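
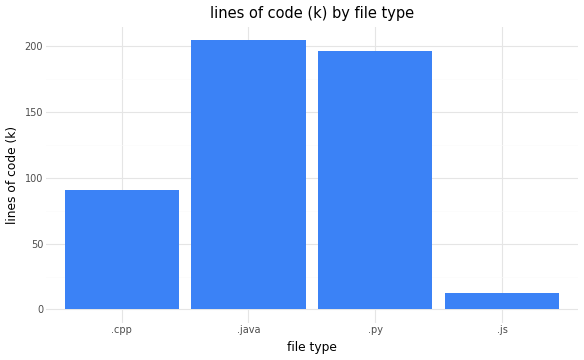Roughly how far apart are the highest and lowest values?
Max .java ≈ 200, min .js ≈ 20; range ≈ 180.

≈ 180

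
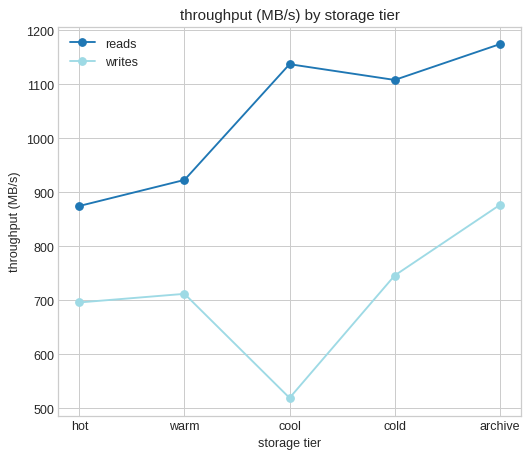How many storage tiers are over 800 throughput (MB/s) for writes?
Above 800: archive.

1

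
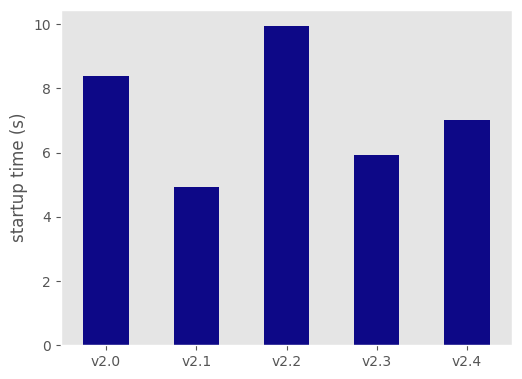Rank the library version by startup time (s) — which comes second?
v2.0

Top 3: v2.2 ≈ 10, v2.0 ≈ 8, v2.4 ≈ 7.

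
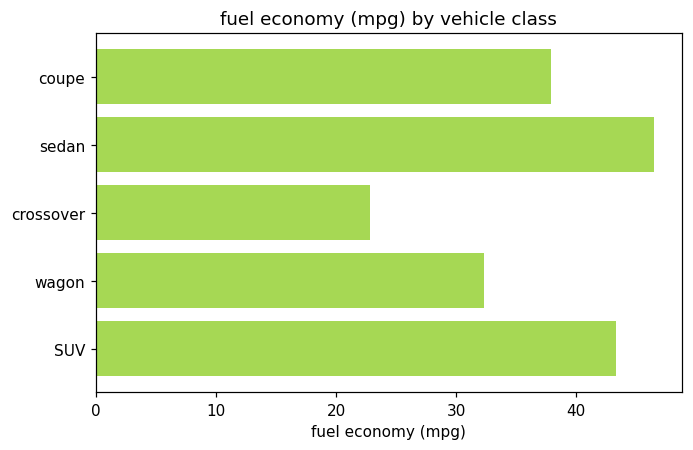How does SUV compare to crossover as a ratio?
≈ 1.8×

SUV ≈ 45, crossover ≈ 25; 45/25 ≈ 1.8.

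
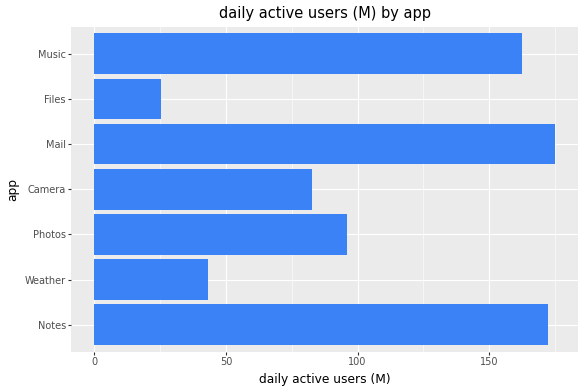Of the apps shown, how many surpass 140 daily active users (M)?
3

Above 140: Notes, Mail, Music.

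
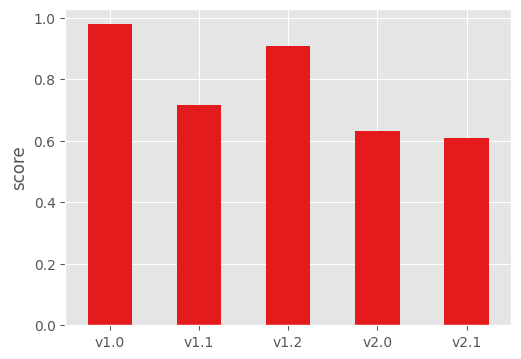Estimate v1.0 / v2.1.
≈ 1.67×

v1.0 ≈ 1.0, v2.1 ≈ 0.6; 1.0/0.6 ≈ 1.67.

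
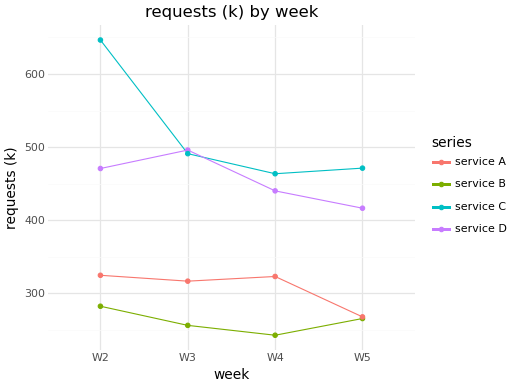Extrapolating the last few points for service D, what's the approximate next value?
≈ 350

Last three: 500, 450, 400 → slope ≈ -50/step → next ≈ 350.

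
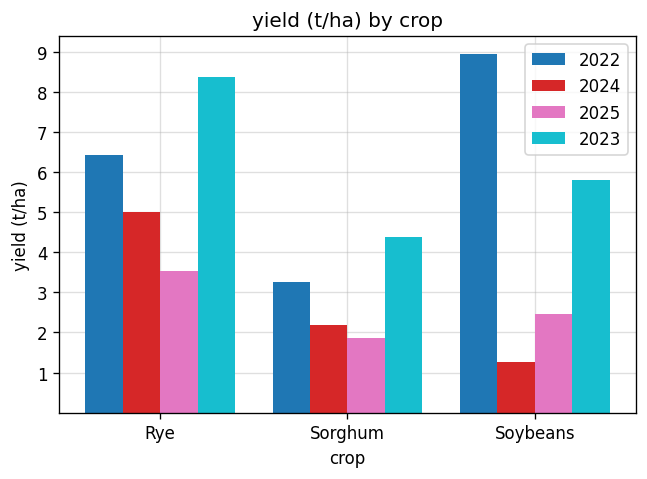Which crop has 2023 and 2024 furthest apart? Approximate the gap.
Soybeans, ≈ 5 t/ha

Soybeans: 2023 ≈ 6, 2024 ≈ 1 → gap ≈ 5. Next-largest (Rye) is only ≈ 3.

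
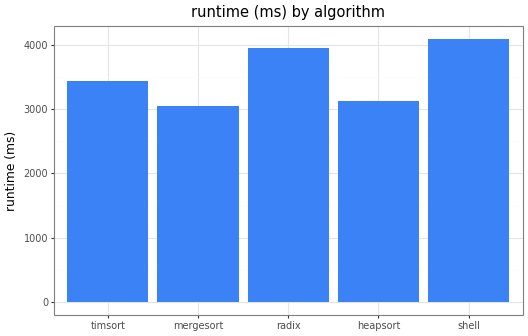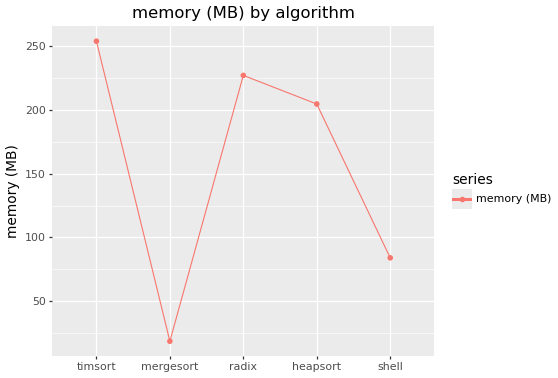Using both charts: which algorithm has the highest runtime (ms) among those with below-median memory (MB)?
shell

Chart 2 median memory (MB) ≈ 200; below-median algorithms: mergesort, shell. Among those, shell has the highest runtime (ms) (≈ 4000).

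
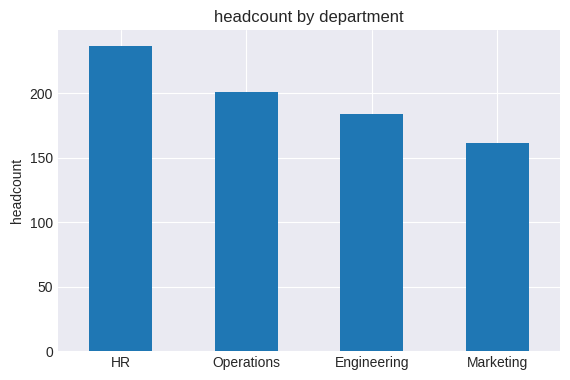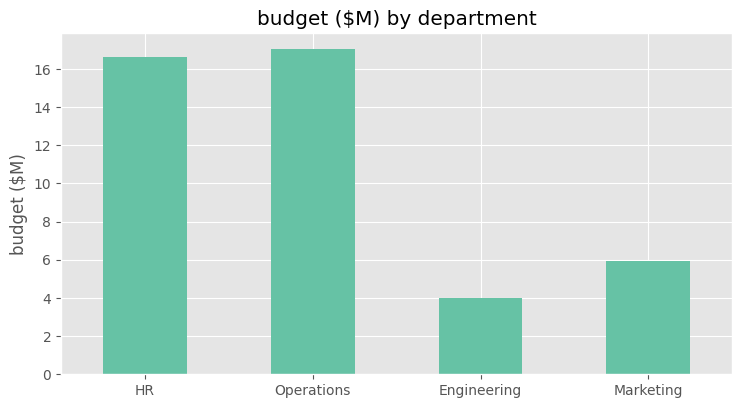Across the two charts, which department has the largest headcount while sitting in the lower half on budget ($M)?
Engineering

Chart 2 median budget ($M) ≈ 12; below-median departments: Engineering, Marketing. Among those, Engineering has the highest headcount (≈ 175).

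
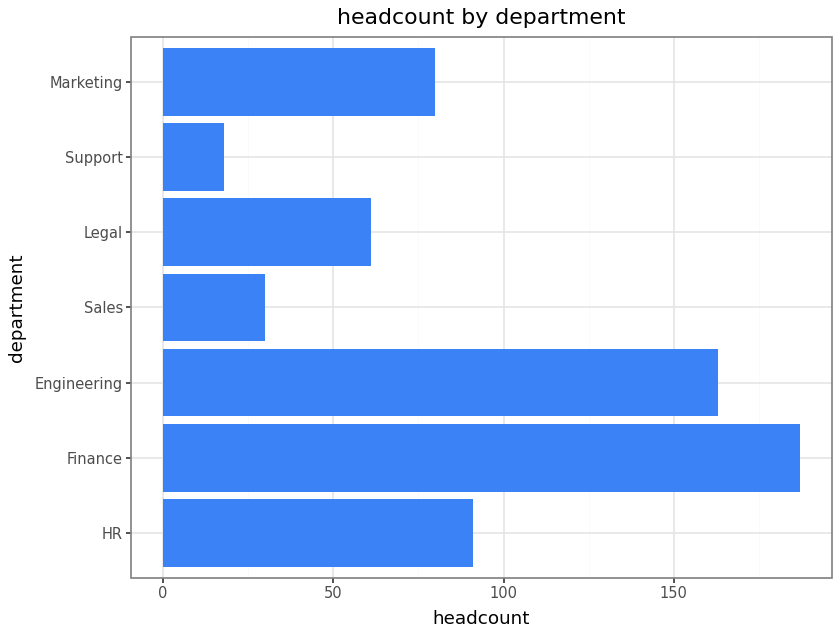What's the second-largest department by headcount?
Engineering

Top 3: Finance ≈ 180, Engineering ≈ 160, HR ≈ 100.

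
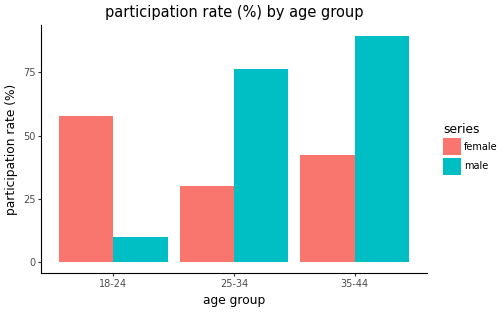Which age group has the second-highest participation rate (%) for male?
Top 3 for male: 35-44 ≈ 90, 25-34 ≈ 80, 18-24 ≈ 10.

25-34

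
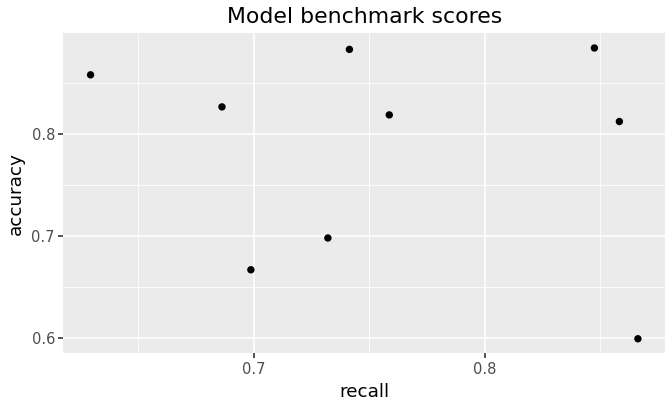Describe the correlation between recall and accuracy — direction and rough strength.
Points are roughly uncorrelated; weak (|r| ≈ 0.2).

no clear correlation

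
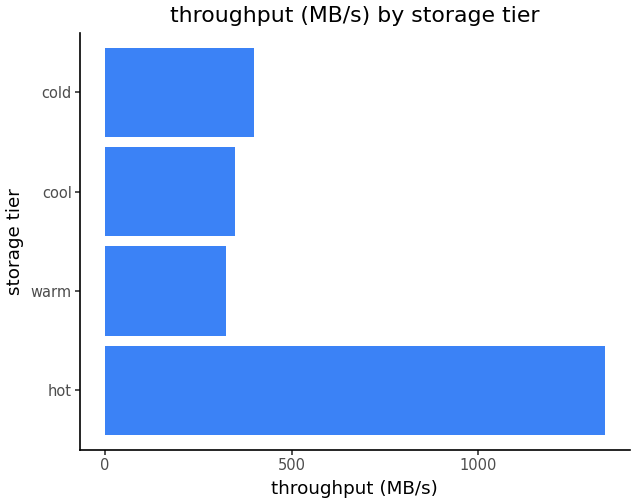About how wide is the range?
≈ 1000

Max hot ≈ 1400, min warm ≈ 400; range ≈ 1000.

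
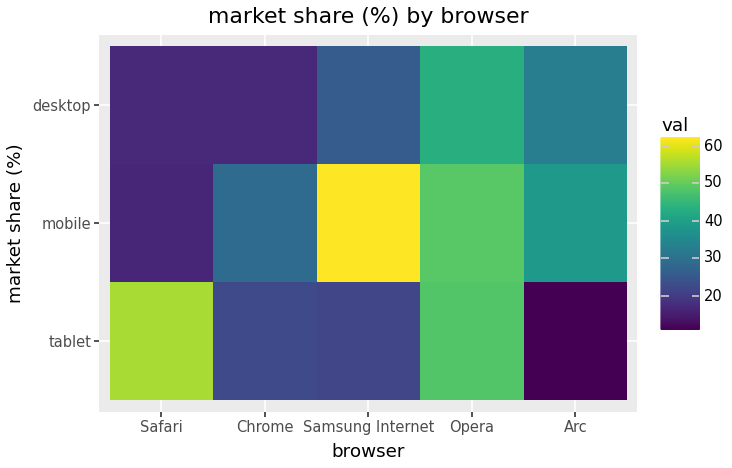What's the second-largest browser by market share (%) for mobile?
Opera

Top 3 for mobile: Samsung Internet ≈ 60, Opera ≈ 50, Arc ≈ 40.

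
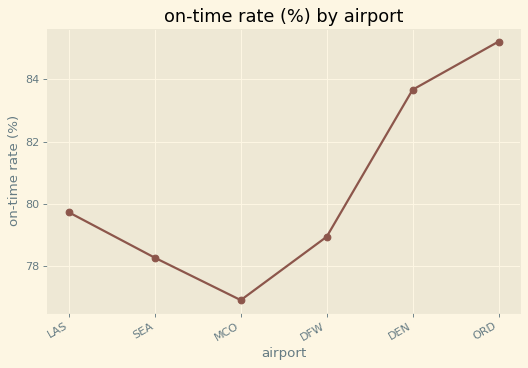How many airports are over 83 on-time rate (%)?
2

Above 83: DEN, ORD.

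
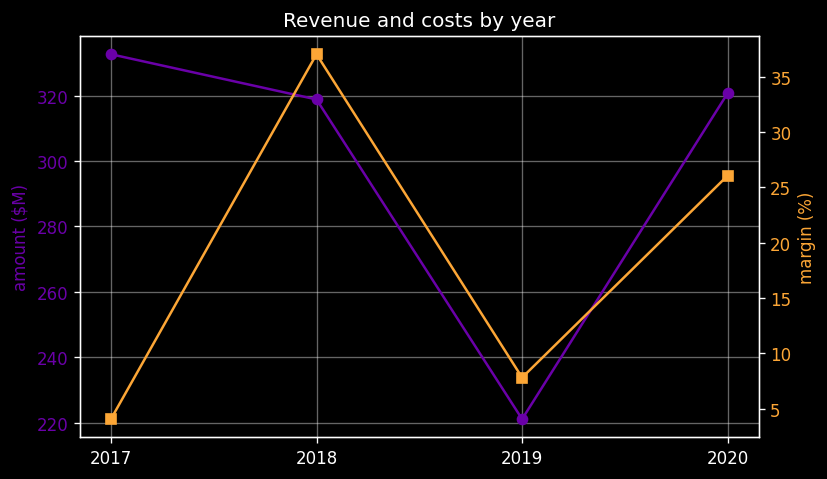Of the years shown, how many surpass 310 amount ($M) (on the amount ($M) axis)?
3

Above 310: 2017, 2018, 2020.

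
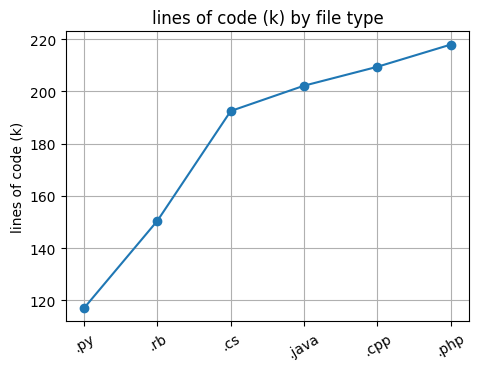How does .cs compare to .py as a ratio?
≈ 1.58×

.cs ≈ 190, .py ≈ 120; 190/120 ≈ 1.58.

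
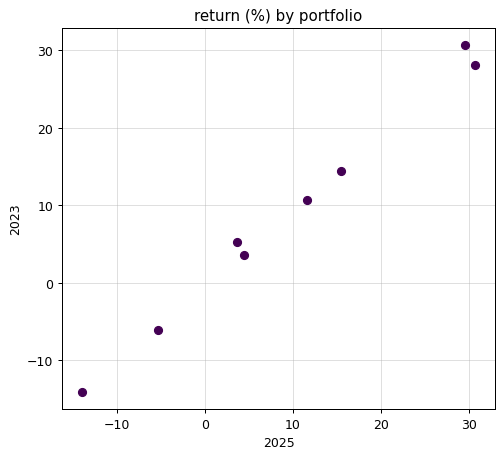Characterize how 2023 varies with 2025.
Points are positively correlated; strong (|r| ≈ 1.0).

positive, strong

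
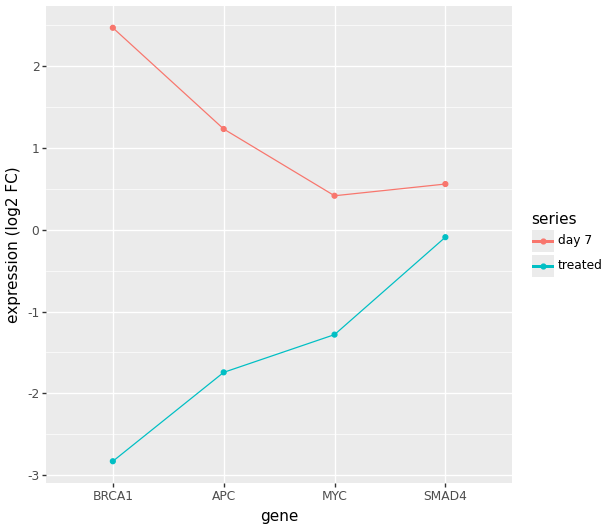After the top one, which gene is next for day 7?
APC

Top 3 for day 7: BRCA1 ≈ 2.5, APC ≈ 1.0, SMAD4 ≈ 0.5.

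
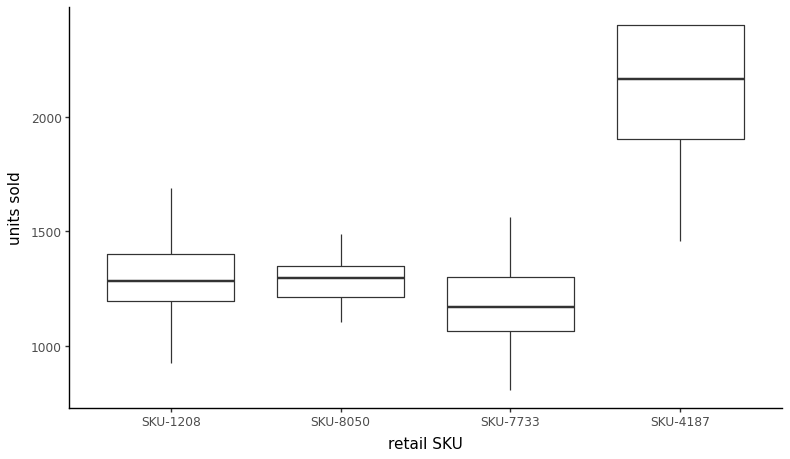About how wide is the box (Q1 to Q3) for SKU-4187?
≈ 500

Q3 ≈ 2400, Q1 ≈ 1900; IQR ≈ 500.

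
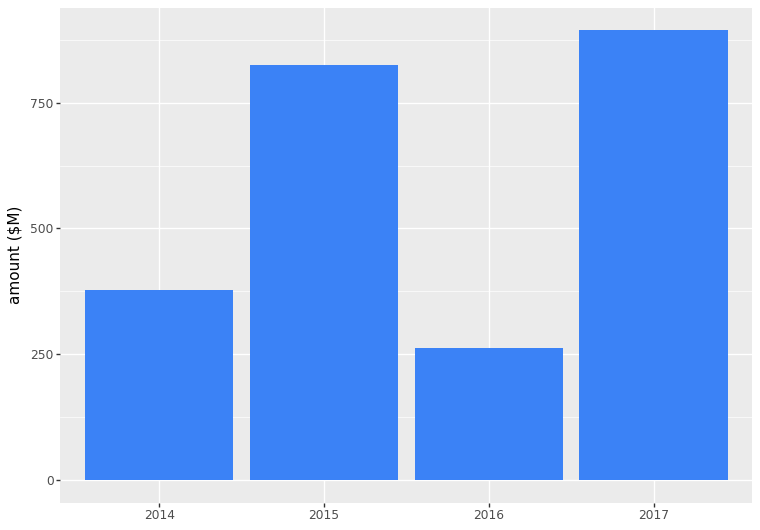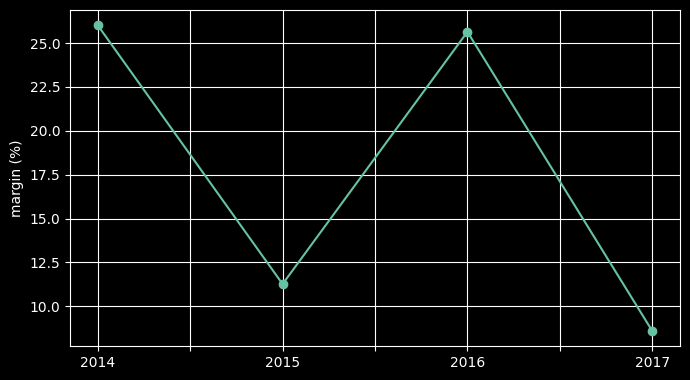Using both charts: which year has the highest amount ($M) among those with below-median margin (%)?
2017

Chart 2 median margin (%) ≈ 20; below-median years: 2015, 2017. Among those, 2017 has the highest amount ($M) (≈ 900).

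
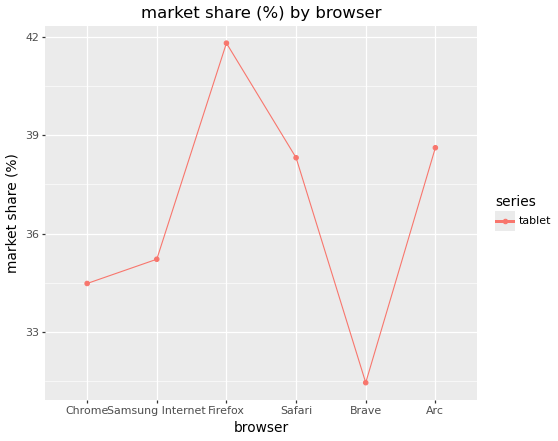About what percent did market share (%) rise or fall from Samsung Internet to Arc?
Samsung Internet ≈ 35, Arc ≈ 39; (39 − 35) / 35 ≈ +11.4%.

≈ +11.4%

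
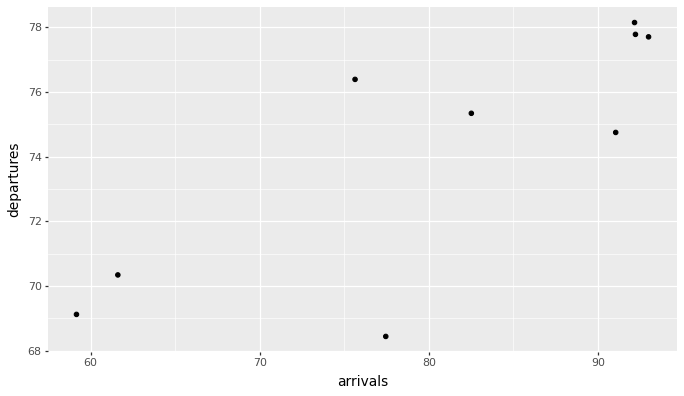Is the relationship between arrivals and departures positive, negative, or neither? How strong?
Points are positively correlated; strong (|r| ≈ 0.8).

positive, strong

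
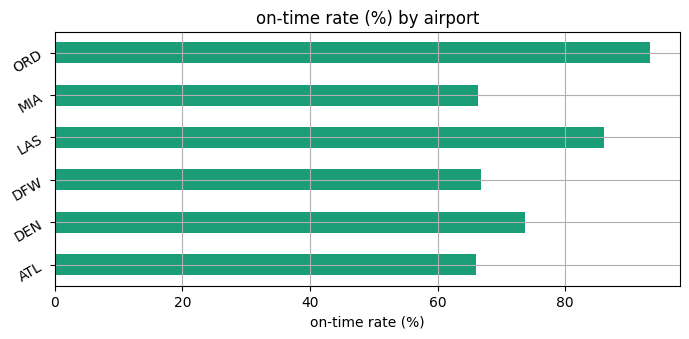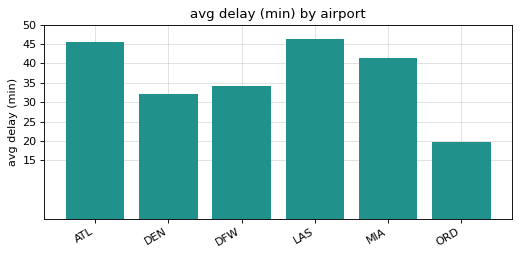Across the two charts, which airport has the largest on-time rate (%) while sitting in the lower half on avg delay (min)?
Chart 2 median avg delay (min) ≈ 40; below-median airports: DEN, DFW, ORD. Among those, ORD has the highest on-time rate (%) (≈ 90).

ORD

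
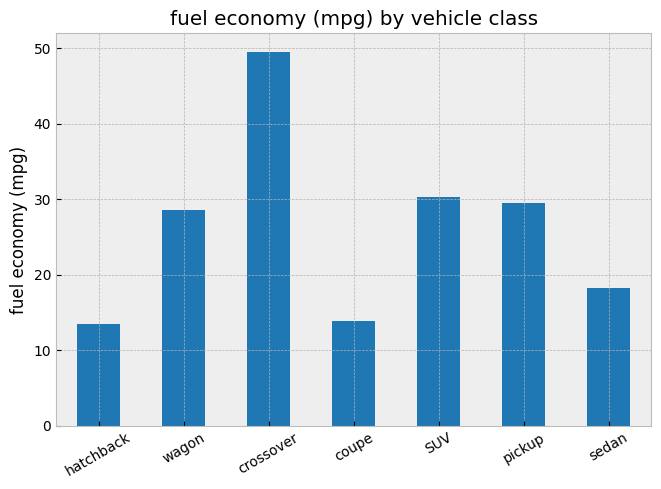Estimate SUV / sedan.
≈ 1.5×

SUV ≈ 30, sedan ≈ 20; 30/20 ≈ 1.5.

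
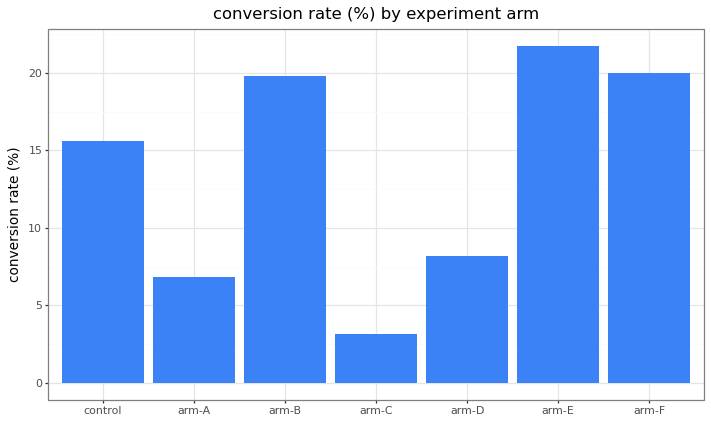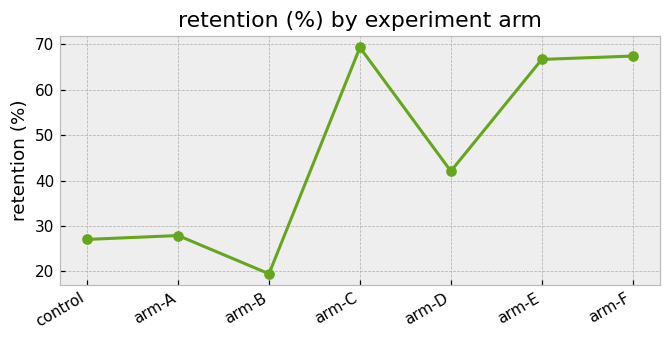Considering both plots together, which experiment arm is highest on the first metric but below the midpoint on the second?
arm-B

Chart 2 median retention (%) ≈ 40; below-median experiment arms: control, arm-A, arm-B. Among those, arm-B has the highest conversion rate (%) (≈ 20).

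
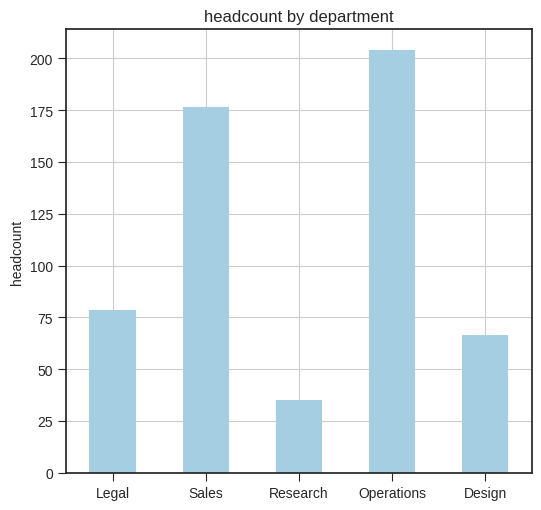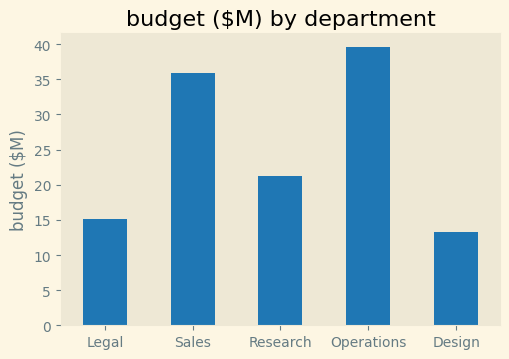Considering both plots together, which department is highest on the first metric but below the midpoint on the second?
Legal

Chart 2 median budget ($M) ≈ 20; below-median departments: Legal, Design. Among those, Legal has the highest headcount (≈ 80).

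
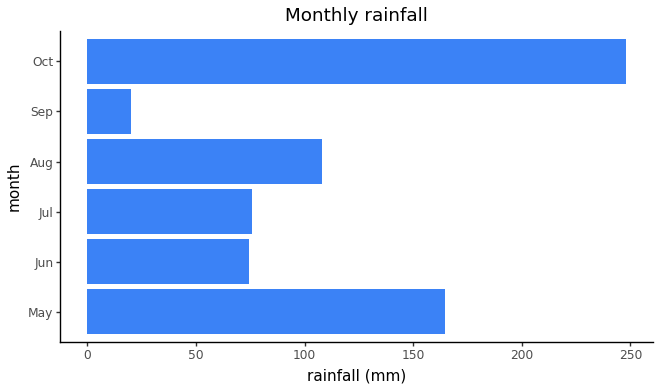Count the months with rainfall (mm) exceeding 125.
2

Above 125: May, Oct.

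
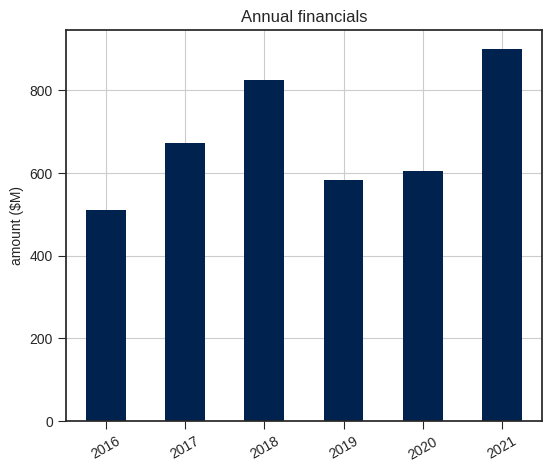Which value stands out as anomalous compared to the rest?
2021

2021 ≈ 900; the rest sit between ≈ 500 and ≈ 800.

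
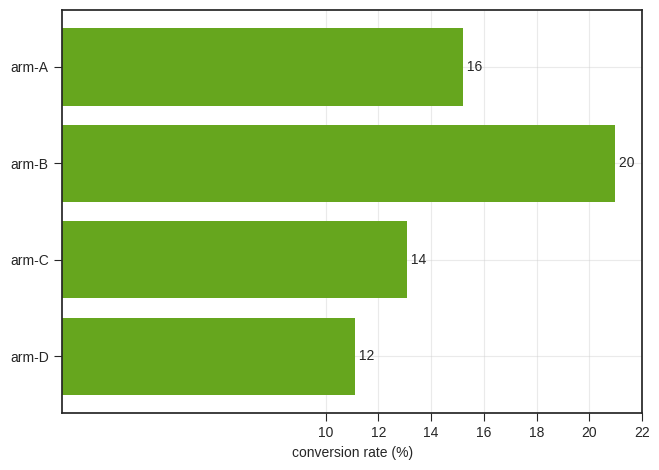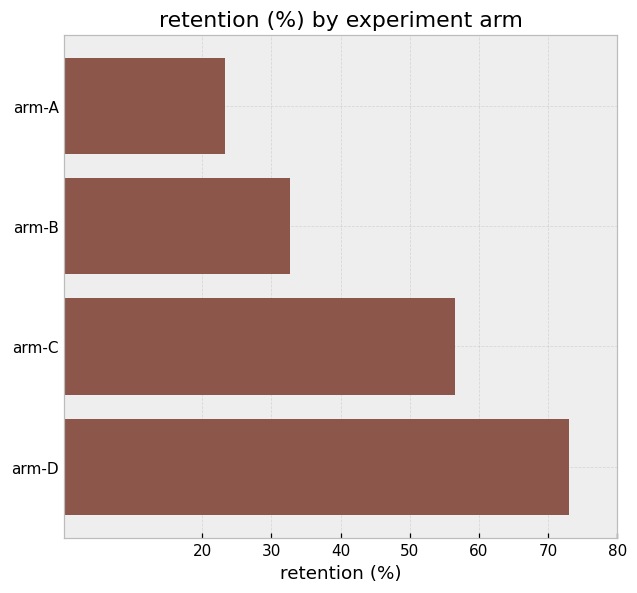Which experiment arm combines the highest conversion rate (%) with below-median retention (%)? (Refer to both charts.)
arm-B

Chart 2 median retention (%) ≈ 40; below-median experiment arms: arm-A, arm-B. Among those, arm-B has the highest conversion rate (%) (≈ 20).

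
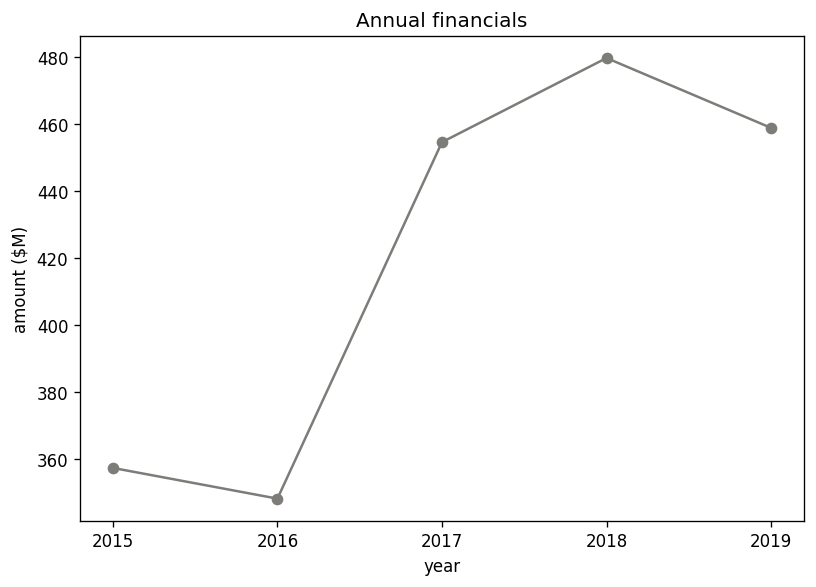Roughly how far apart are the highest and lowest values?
Max 2018 ≈ 480, min 2016 ≈ 340; range ≈ 140.

≈ 140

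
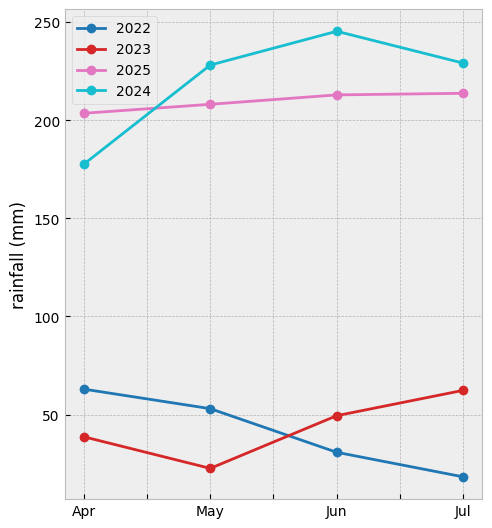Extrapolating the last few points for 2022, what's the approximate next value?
Last three: 60, 40, 20 → slope ≈ -20/step → next ≈ 0.

≈ 0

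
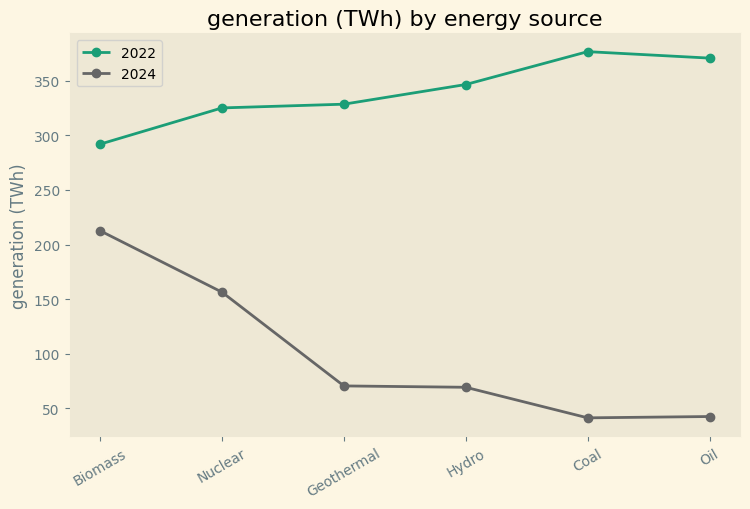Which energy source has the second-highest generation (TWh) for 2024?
Nuclear

Top 3 for 2024: Biomass ≈ 200, Nuclear ≈ 150, Geothermal ≈ 50.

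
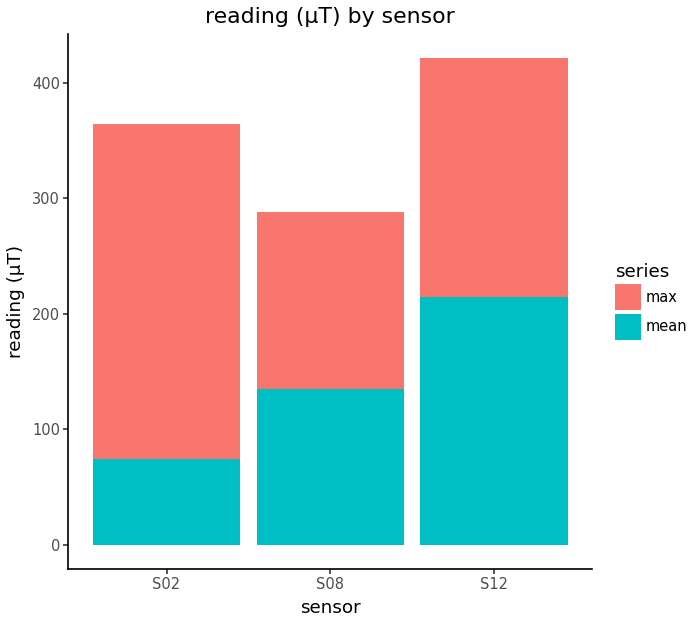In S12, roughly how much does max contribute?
≈ 200

max top ≈ 400, bottom ≈ 200; segment ≈ 200.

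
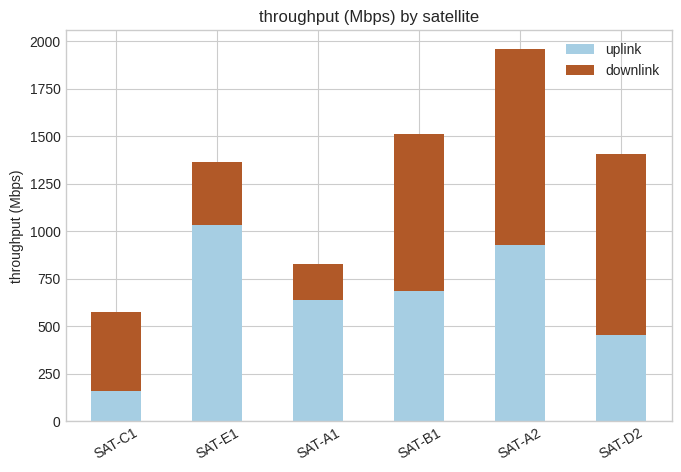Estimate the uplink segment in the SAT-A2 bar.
≈ 1000

uplink top ≈ 1000, bottom ≈ 0; segment ≈ 1000.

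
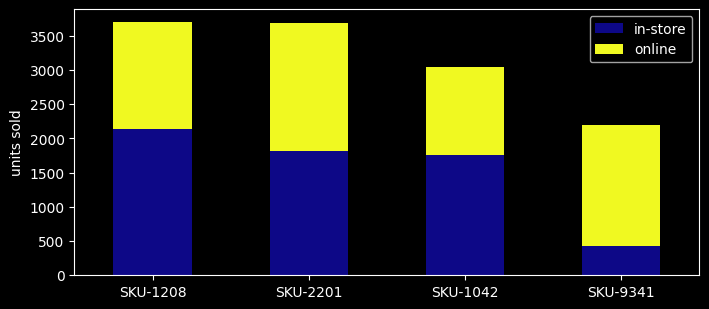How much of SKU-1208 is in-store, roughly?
in-store top ≈ 2000, bottom ≈ 0; segment ≈ 2000.

≈ 2000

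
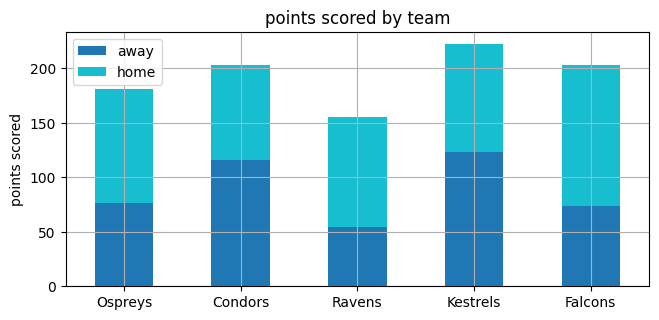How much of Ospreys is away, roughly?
≈ 80

away top ≈ 80, bottom ≈ 0; segment ≈ 80.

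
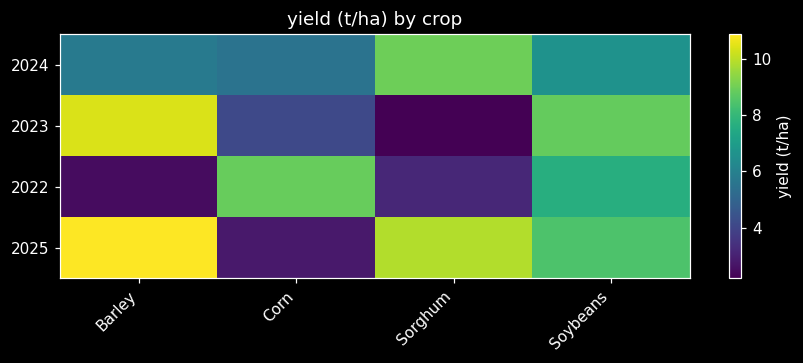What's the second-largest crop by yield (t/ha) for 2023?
Top 3 for 2023: Barley ≈ 10, Soybeans ≈ 9, Corn ≈ 4.

Soybeans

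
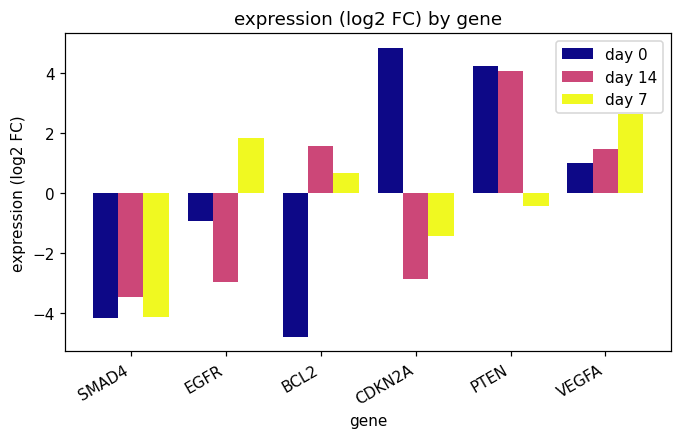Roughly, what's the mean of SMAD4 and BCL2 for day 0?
≈ -4

(-4 + -5) / 2 ≈ -4.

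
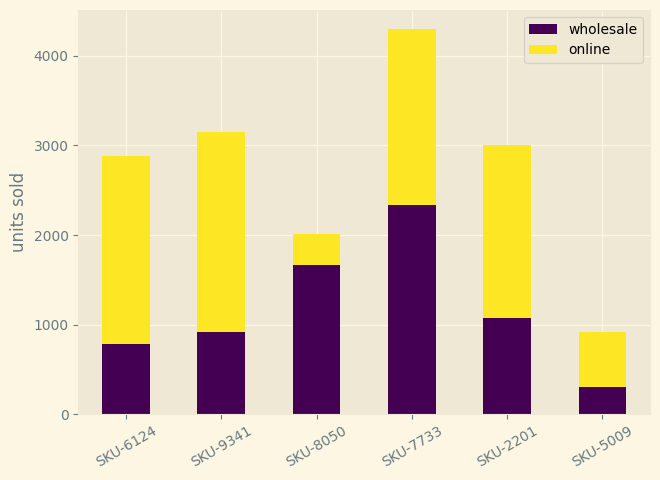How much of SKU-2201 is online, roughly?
online top ≈ 3000, bottom ≈ 1000; segment ≈ 2000.

≈ 2000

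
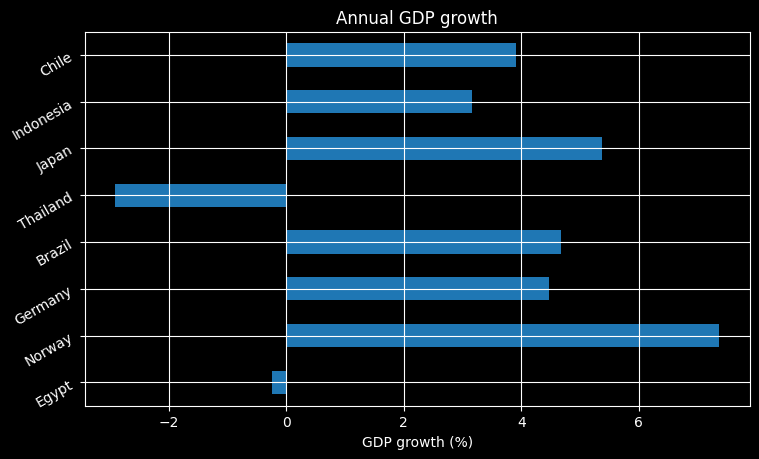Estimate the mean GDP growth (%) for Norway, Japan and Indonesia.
(7 + 5 + 3) / 3 ≈ 5.

≈ 5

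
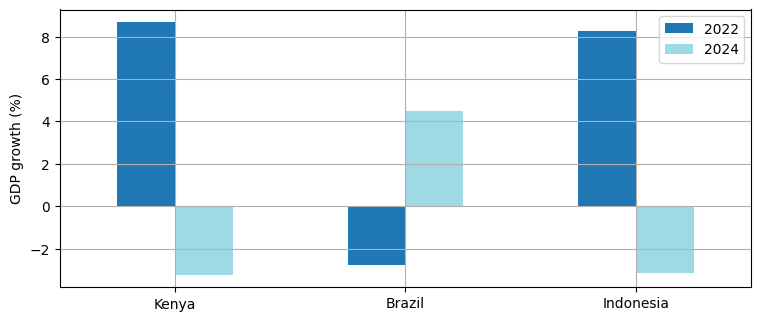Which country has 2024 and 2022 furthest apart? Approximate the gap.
Kenya: 2024 ≈ -3, 2022 ≈ 9 → gap ≈ 12. Next-largest (Indonesia) is only ≈ 11.

Kenya, ≈ 12 %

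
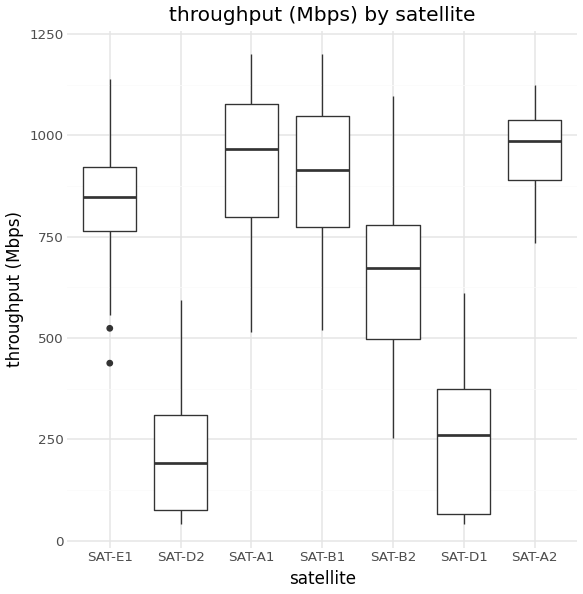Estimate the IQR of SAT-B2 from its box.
≈ 300

Q3 ≈ 800, Q1 ≈ 500; IQR ≈ 300.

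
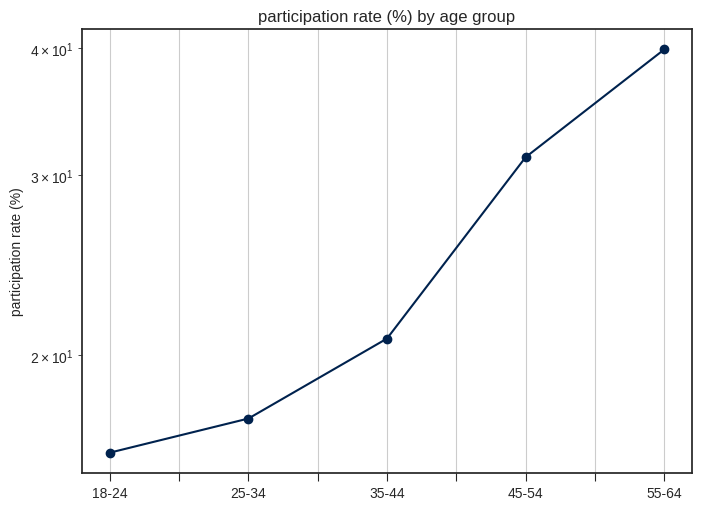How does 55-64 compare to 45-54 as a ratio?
55-64 ≈ 40, 45-54 ≈ 32; 40/32 ≈ 1.25.

≈ 1.25×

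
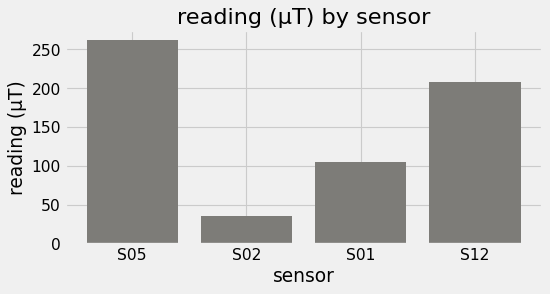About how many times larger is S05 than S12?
≈ 1.25×

S05 ≈ 250, S12 ≈ 200; 250/200 ≈ 1.25.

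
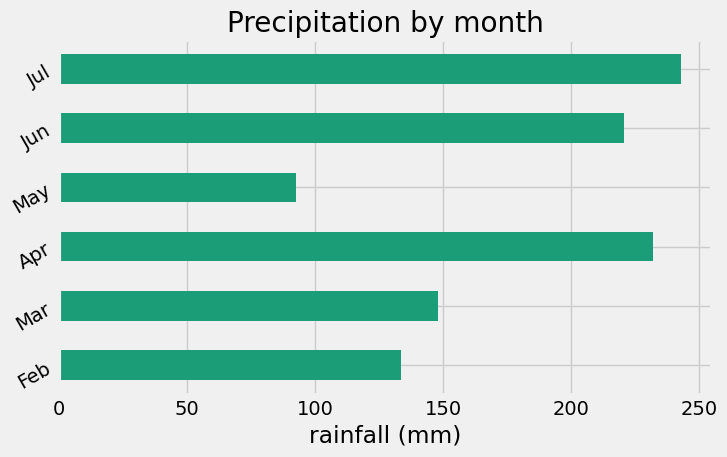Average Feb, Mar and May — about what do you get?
≈ 125

(125 + 150 + 100) / 3 ≈ 125.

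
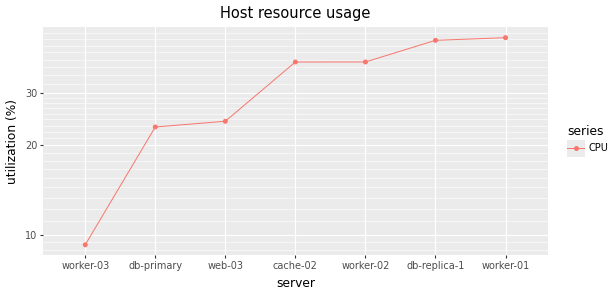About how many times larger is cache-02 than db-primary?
≈ 1.6×

cache-02 ≈ 40, db-primary ≈ 25; 40/25 ≈ 1.6.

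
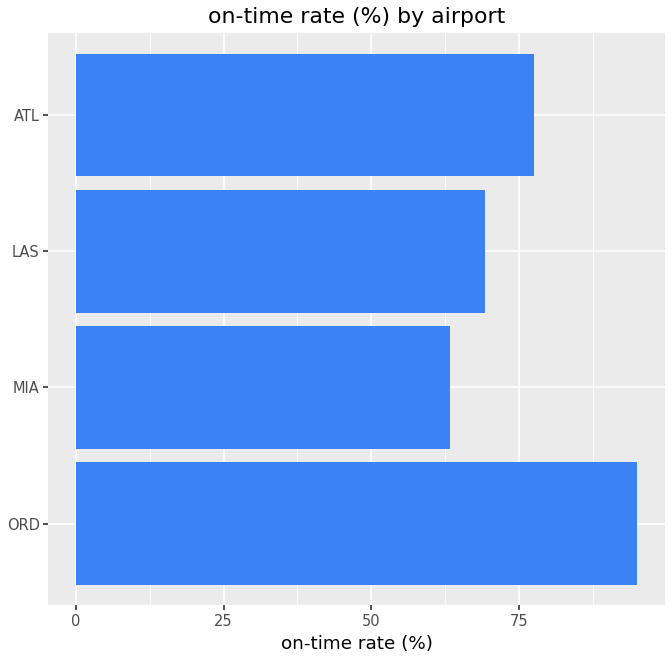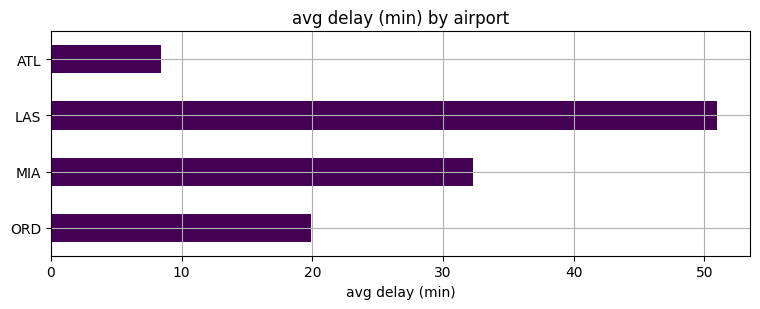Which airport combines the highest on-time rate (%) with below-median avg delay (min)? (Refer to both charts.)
Chart 2 median avg delay (min) ≈ 25; below-median airports: ORD, ATL. Among those, ORD has the highest on-time rate (%) (≈ 100).

ORD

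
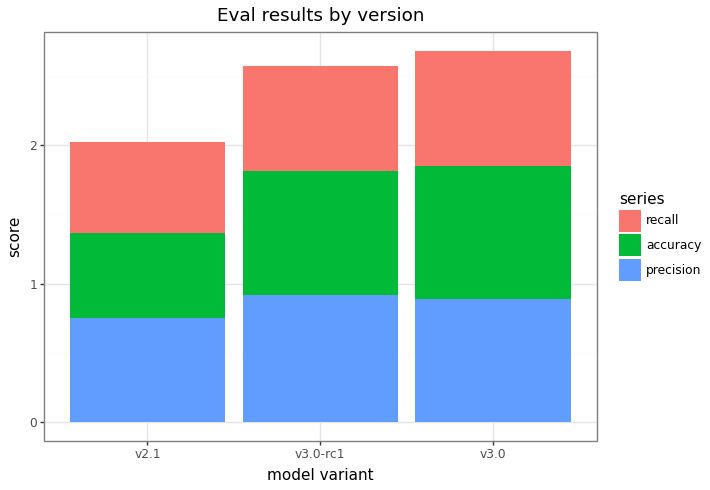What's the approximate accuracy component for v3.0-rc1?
accuracy top ≈ 2.0, bottom ≈ 1.0; segment ≈ 1.0.

≈ 1.0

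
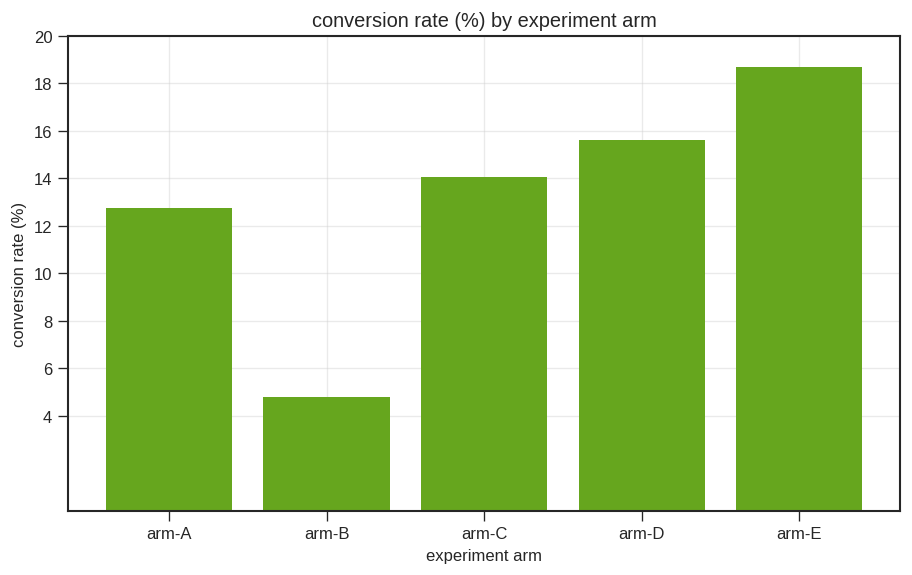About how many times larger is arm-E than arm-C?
≈ 1.29×

arm-E ≈ 18, arm-C ≈ 14; 18/14 ≈ 1.29.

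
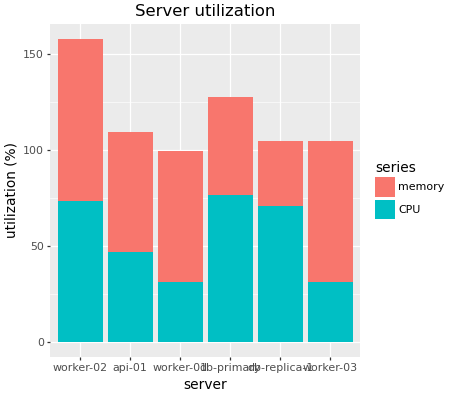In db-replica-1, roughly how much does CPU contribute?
CPU top ≈ 80, bottom ≈ 0; segment ≈ 80.

≈ 80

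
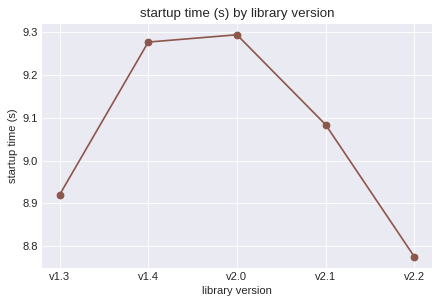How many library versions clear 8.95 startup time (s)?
3

Above 8.95: v1.4, v2.0, v2.1.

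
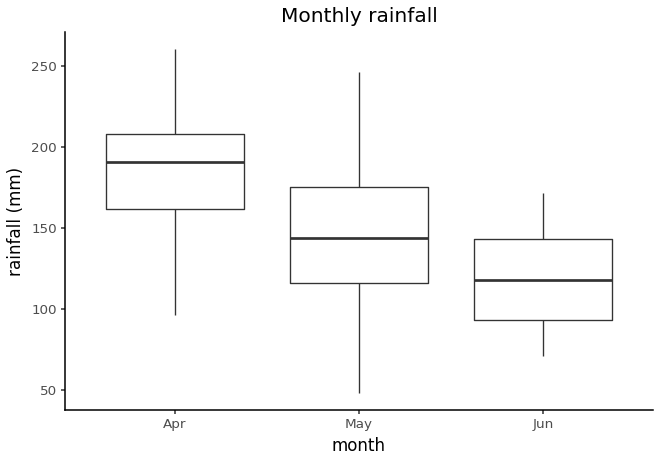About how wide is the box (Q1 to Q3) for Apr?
≈ 50

Q3 ≈ 210, Q1 ≈ 160; IQR ≈ 50.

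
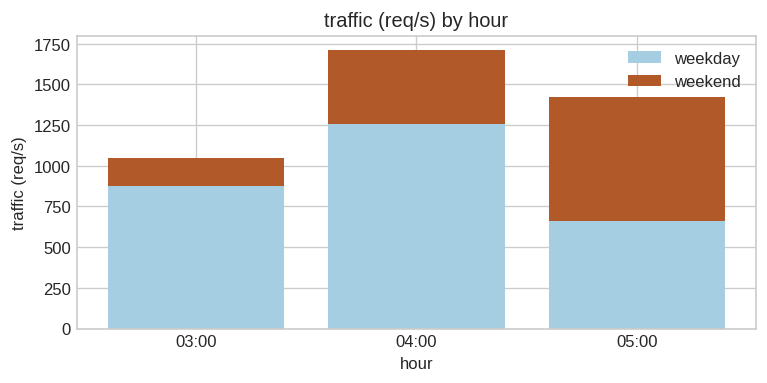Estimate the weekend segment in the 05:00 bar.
≈ 800

weekend top ≈ 1400, bottom ≈ 600; segment ≈ 800.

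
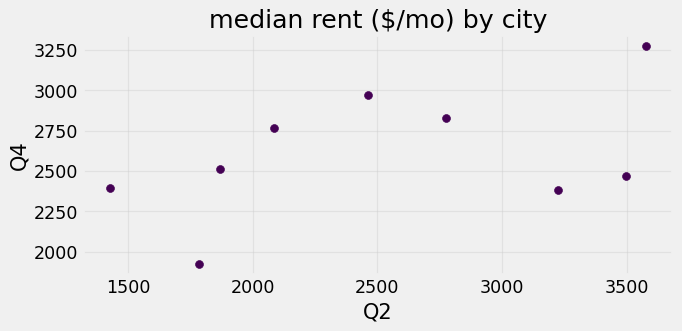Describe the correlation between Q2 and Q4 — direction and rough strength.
Points are positively correlated; moderate (|r| ≈ 0.5).

positive, moderate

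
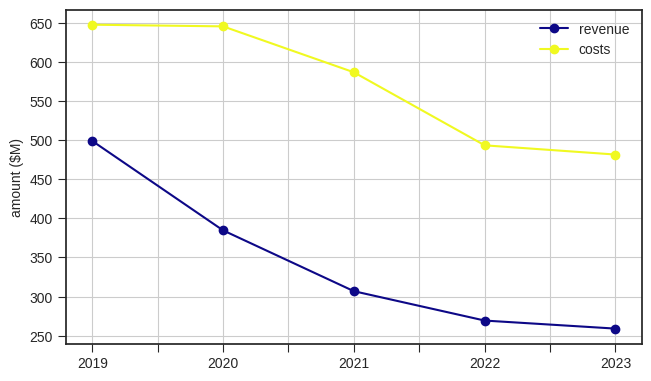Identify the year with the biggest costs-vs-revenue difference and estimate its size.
2021, ≈ 300 $M

2021: costs ≈ 600, revenue ≈ 300 → gap ≈ 300. Next-largest (2020) is only ≈ 250.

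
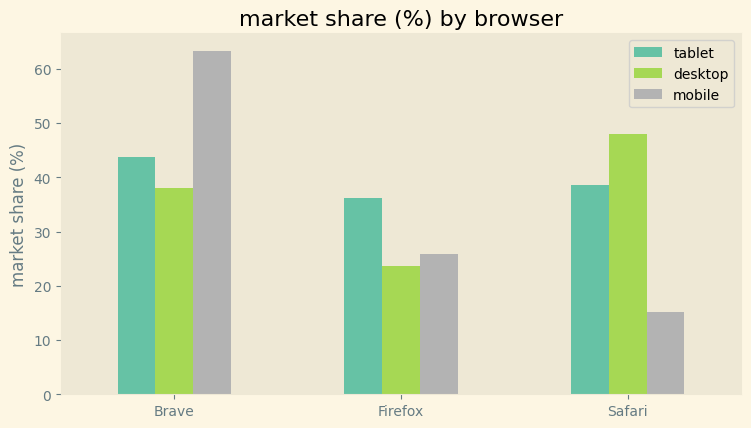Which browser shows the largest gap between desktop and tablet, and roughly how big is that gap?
Firefox: desktop ≈ 20, tablet ≈ 40 → gap ≈ 20. Next-largest (Safari) is only ≈ 10.

Firefox, ≈ 20 %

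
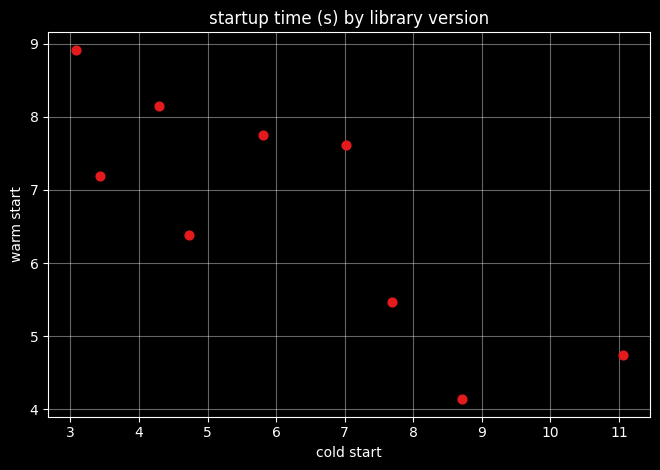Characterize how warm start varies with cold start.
negative, strong

Points are negatively correlated; strong (|r| ≈ 0.8).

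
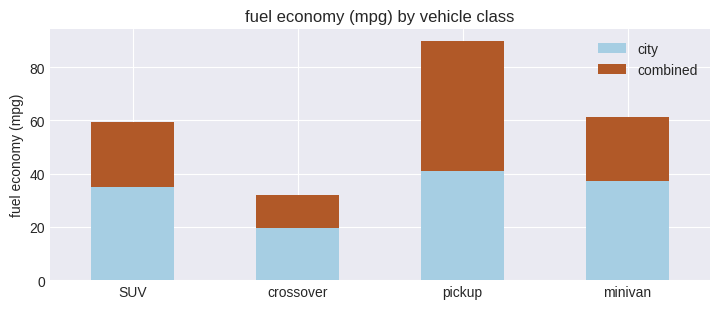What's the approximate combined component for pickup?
combined top ≈ 90, bottom ≈ 40; segment ≈ 50.

≈ 50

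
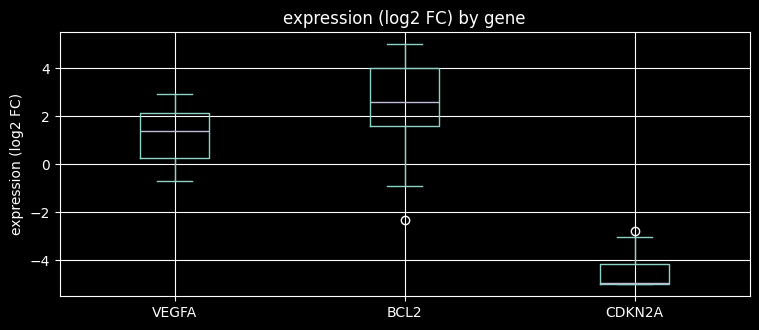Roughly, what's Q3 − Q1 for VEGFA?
≈ 2

Q3 ≈ 2, Q1 ≈ 0; IQR ≈ 2.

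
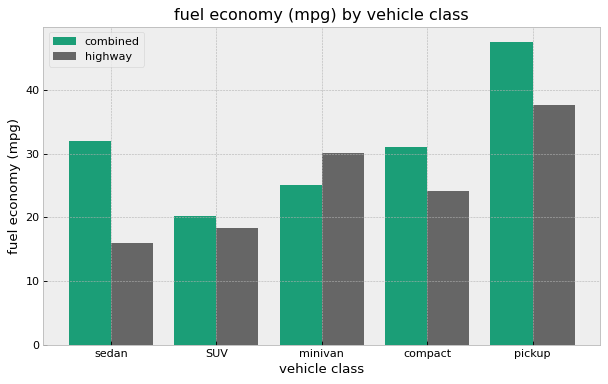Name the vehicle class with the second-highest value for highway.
Top 3 for highway: pickup ≈ 40, minivan ≈ 30, compact ≈ 25.

minivan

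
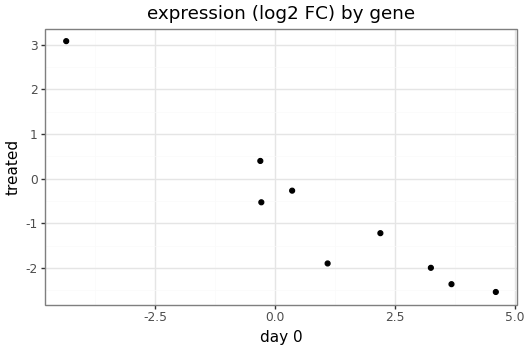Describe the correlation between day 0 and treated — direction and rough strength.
negative, strong

Points are negatively correlated; strong (|r| ≈ 1.0).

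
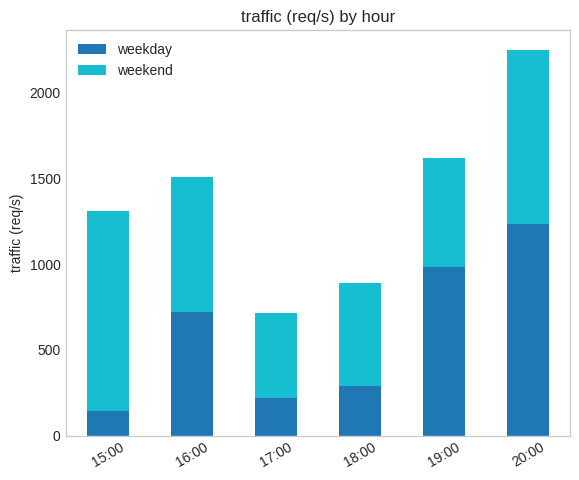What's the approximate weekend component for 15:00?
weekend top ≈ 1400, bottom ≈ 200; segment ≈ 1200.

≈ 1200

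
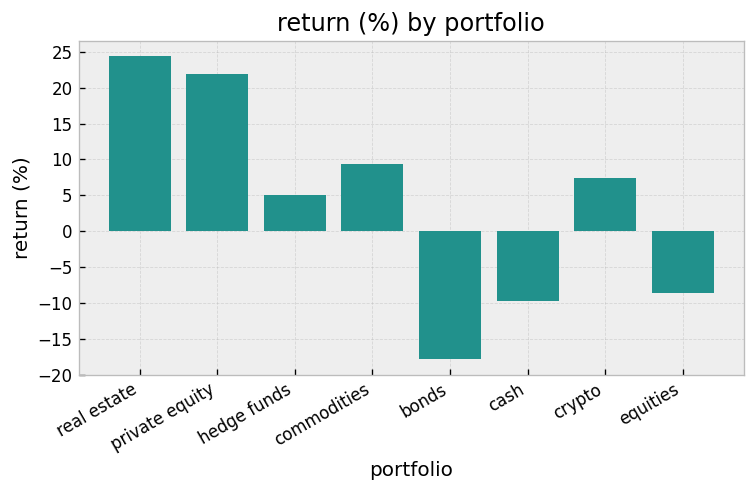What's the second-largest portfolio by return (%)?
Top 3: real estate ≈ 25, private equity ≈ 20, commodities ≈ 10.

private equity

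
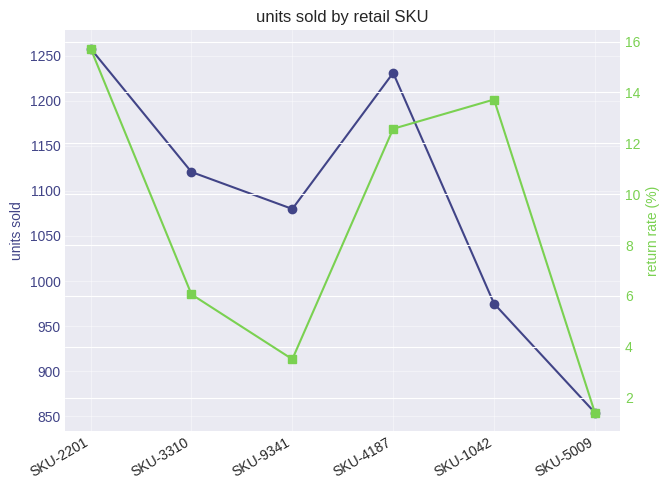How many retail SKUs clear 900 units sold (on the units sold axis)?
Above 900: SKU-2201, SKU-3310, SKU-9341, SKU-4187, SKU-1042.

5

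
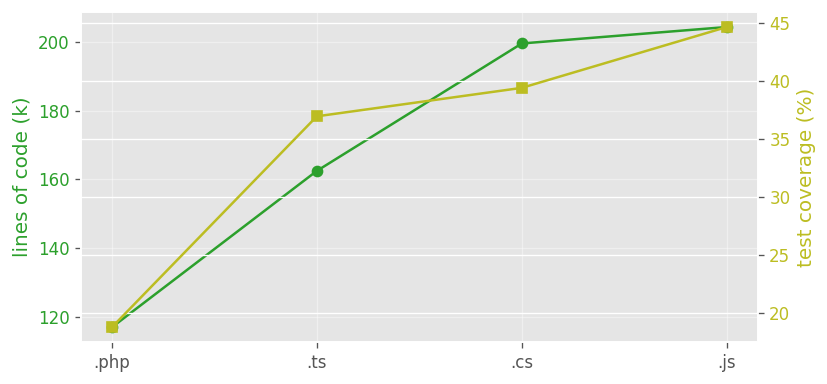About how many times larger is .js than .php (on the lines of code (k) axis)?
≈ 1.67×

.js ≈ 200, .php ≈ 120; 200/120 ≈ 1.67.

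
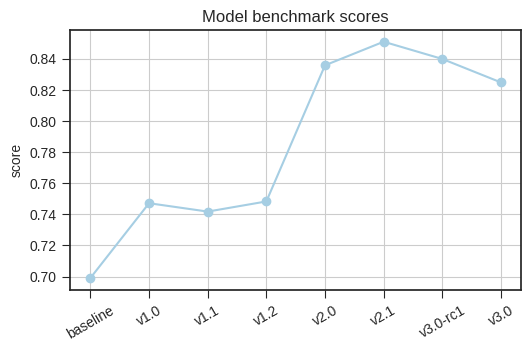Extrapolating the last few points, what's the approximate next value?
Last three: 0.86, 0.84, 0.82 → slope ≈ -0.02/step → next ≈ 0.8.

≈ 0.8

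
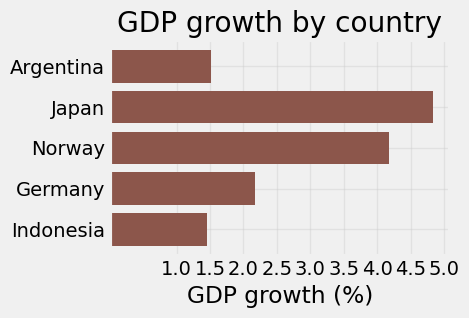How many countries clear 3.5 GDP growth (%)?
2

Above 3.5: Japan, Norway.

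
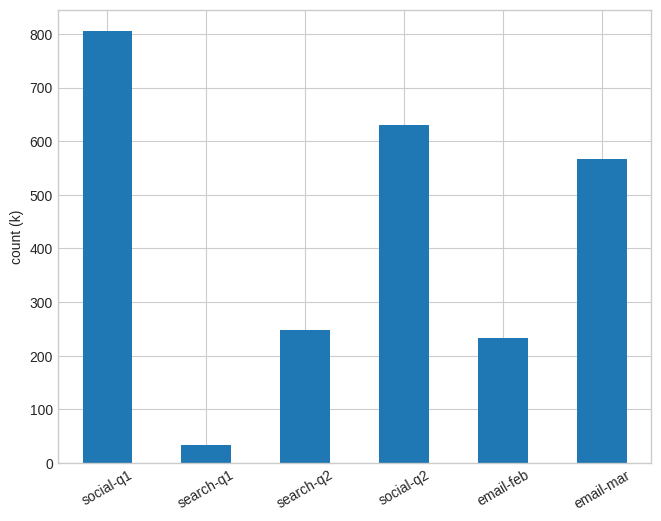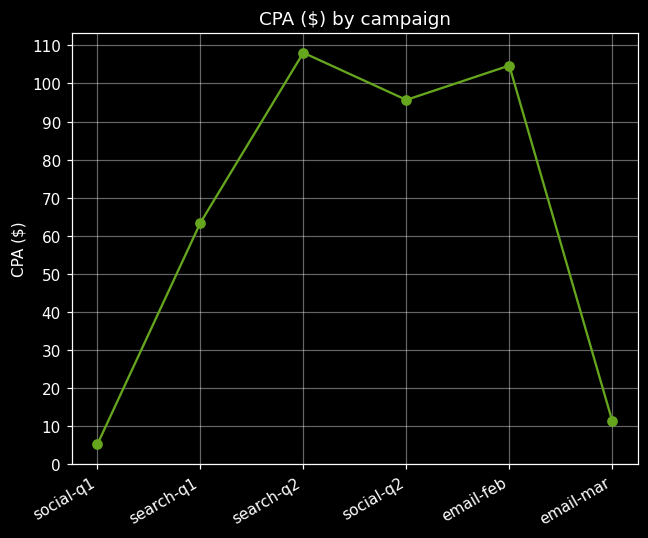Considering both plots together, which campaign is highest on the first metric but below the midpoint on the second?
social-q1

Chart 2 median CPA ($) ≈ 80; below-median campaigns: social-q1, search-q1, email-mar. Among those, social-q1 has the highest count (k) (≈ 800).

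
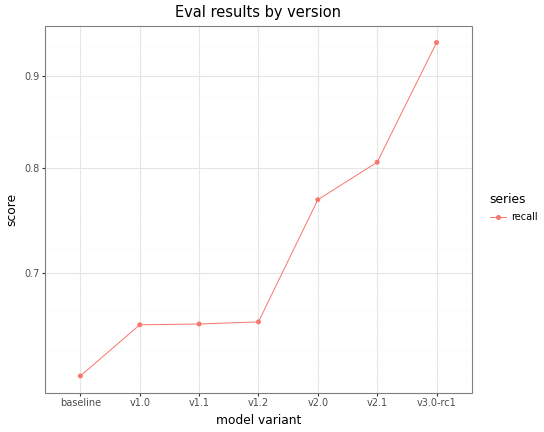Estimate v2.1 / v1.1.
≈ 1.23×

v2.1 ≈ 0.80, v1.1 ≈ 0.65; 0.80/0.65 ≈ 1.23.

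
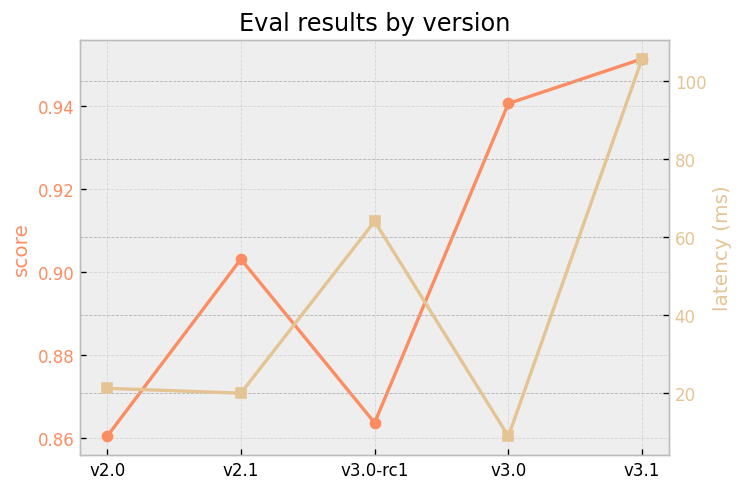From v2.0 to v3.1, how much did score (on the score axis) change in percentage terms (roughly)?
v2.0 ≈ 0.86, v3.1 ≈ 0.95; (0.95 − 0.86) / 0.86 ≈ +10.5%.

≈ +10.5%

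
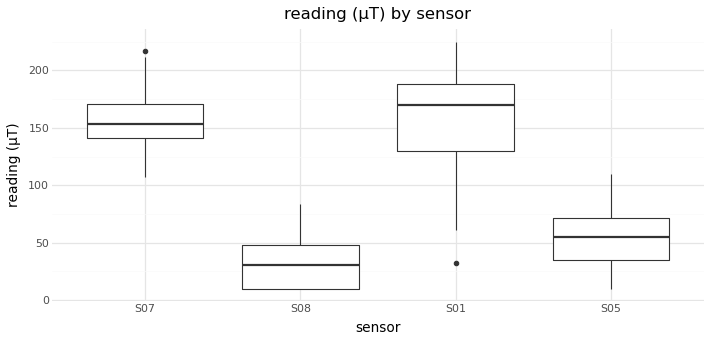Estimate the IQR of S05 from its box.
≈ 40

Q3 ≈ 80, Q1 ≈ 40; IQR ≈ 40.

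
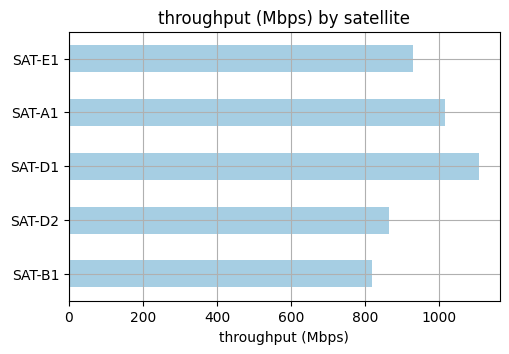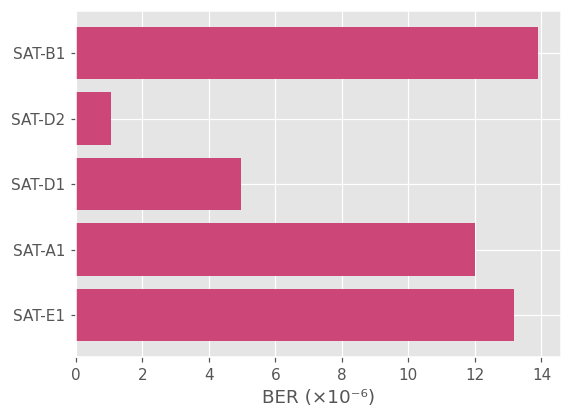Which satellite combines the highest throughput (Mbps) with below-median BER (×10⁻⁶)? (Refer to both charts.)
SAT-D1

Chart 2 median BER (×10⁻⁶) ≈ 12; below-median satellites: SAT-D2, SAT-D1. Among those, SAT-D1 has the highest throughput (Mbps) (≈ 1200).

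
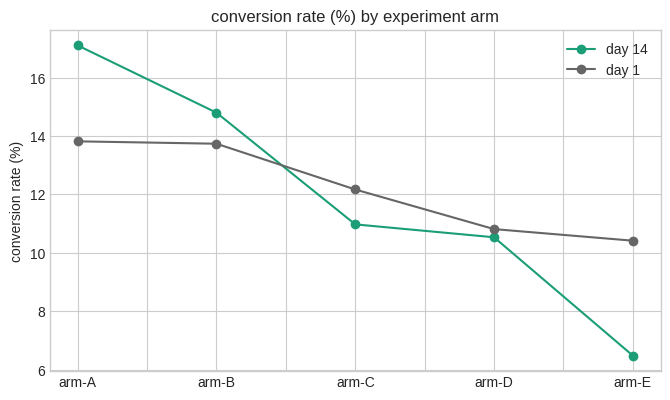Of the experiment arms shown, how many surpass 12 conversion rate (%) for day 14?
2

Above 12: arm-A, arm-B.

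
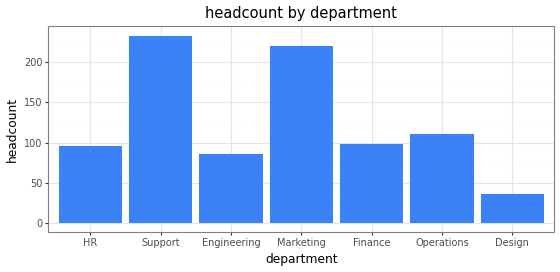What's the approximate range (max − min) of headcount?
Max Support ≈ 240, min Design ≈ 40; range ≈ 200.

≈ 200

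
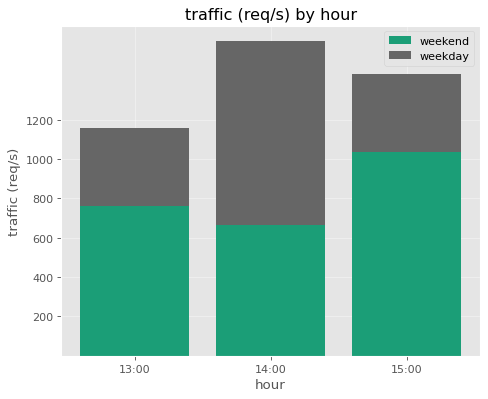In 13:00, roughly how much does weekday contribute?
weekday top ≈ 1200, bottom ≈ 800; segment ≈ 400.

≈ 400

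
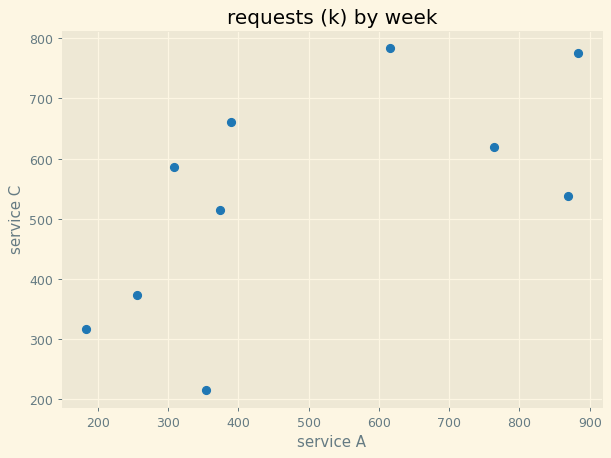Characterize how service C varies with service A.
Points are positively correlated; moderate (|r| ≈ 0.6).

positive, moderate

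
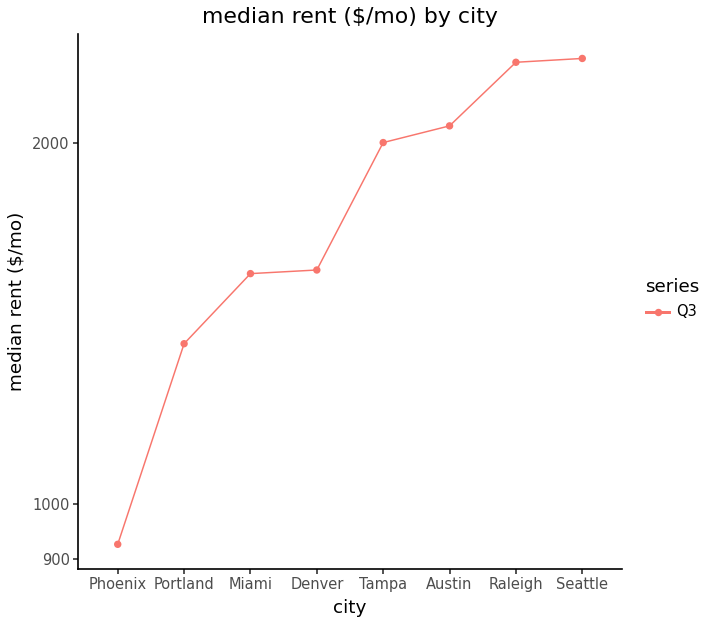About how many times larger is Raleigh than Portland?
≈ 1.71×

Raleigh ≈ 2400, Portland ≈ 1400; 2400/1400 ≈ 1.71.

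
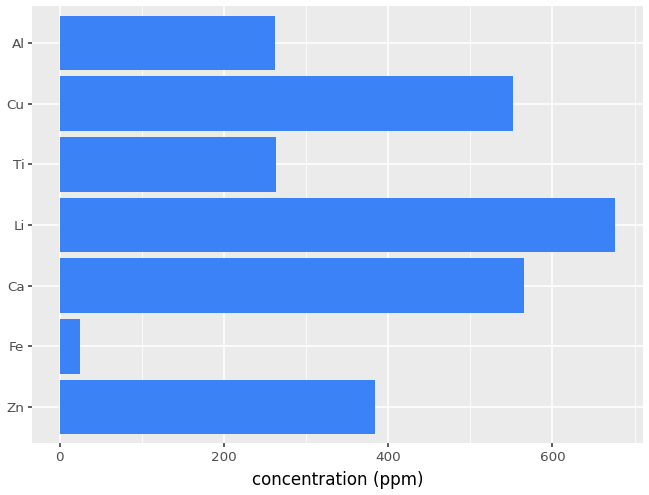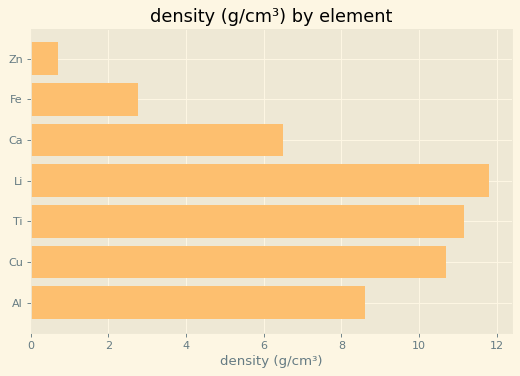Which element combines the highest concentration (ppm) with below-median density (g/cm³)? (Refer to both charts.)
Ca

Chart 2 median density (g/cm³) ≈ 8; below-median elements: Zn, Fe, Ca. Among those, Ca has the highest concentration (ppm) (≈ 600).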